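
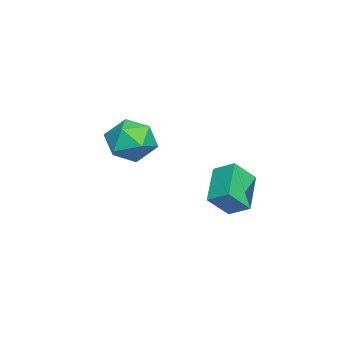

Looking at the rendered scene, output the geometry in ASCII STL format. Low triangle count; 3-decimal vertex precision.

solid 
facet normal -0.416 0.863 0.289
outer loop
vertex -2.946 -0.1 -0.417
vertex -3.82 -0.683 0.067
vertex -2.876 -0.436 0.688
endloop
endfacet
facet normal 0.295 0.919 0.261
outer loop
vertex -2.946 -0.1 -0.417
vertex -2.876 -0.436 0.688
vertex -1.956 -0.534 -0.006
endloop
endfacet
facet normal 0.503 0.764 -0.404
outer loop
vertex -2.946 -0.1 -0.417
vertex -1.956 -0.534 -0.006
vertex -2.331 -0.842 -1.056
endloop
endfacet
facet normal -0.080 0.612 -0.787
outer loop
vertex -2.946 -0.1 -0.417
vertex -2.331 -0.842 -1.056
vertex -3.483 -0.934 -1.011
endloop
endfacet
facet normal -0.647 0.672 -0.359
outer loop
vertex -2.946 -0.1 -0.417
vertex -3.483 -0.934 -1.011
vertex -3.82 -0.683 0.067
endloop
endfacet
facet normal 0.573 0.429 0.699
outer loop
vertex -1.956 -0.534 -0.006
vertex -2.876 -0.436 0.688
vertex -2.217 -1.386 0.731
endloop
endfacet
facet normal -0.577 0.336 0.744
outer loop
vertex -2.876 -0.436 0.688
vertex -3.82 -0.683 0.067
vertex -3.369 -1.478 0.776
endloop
endfacet
facet normal -0.952 0.028 -0.304
outer loop
vertex -3.82 -0.683 0.067
vertex -3.483 -0.934 -1.011
vertex -3.744 -1.786 -0.274
endloop
endfacet
facet normal -0.033 -0.068 -0.997
outer loop
vertex -3.483 -0.934 -1.011
vertex -2.331 -0.842 -1.056
vertex -2.824 -1.884 -0.968
endloop
endfacet
facet normal 0.909 0.179 -0.377
outer loop
vertex -2.331 -0.842 -1.056
vertex -1.956 -0.534 -0.006
vertex -1.88 -1.637 -0.347
endloop
endfacet
facet normal 0.080 -0.612 0.787
outer loop
vertex -2.754 -2.22 0.137
vertex -2.217 -1.386 0.731
vertex -3.369 -1.478 0.776
endloop
endfacet
facet normal -0.503 -0.764 0.404
outer loop
vertex -2.754 -2.22 0.137
vertex -3.369 -1.478 0.776
vertex -3.744 -1.786 -0.274
endloop
endfacet
facet normal -0.295 -0.919 -0.261
outer loop
vertex -2.754 -2.22 0.137
vertex -3.744 -1.786 -0.274
vertex -2.824 -1.884 -0.968
endloop
endfacet
facet normal 0.416 -0.863 -0.289
outer loop
vertex -2.754 -2.22 0.137
vertex -2.824 -1.884 -0.968
vertex -1.88 -1.637 -0.347
endloop
endfacet
facet normal 0.647 -0.672 0.359
outer loop
vertex -2.754 -2.22 0.137
vertex -1.88 -1.637 -0.347
vertex -2.217 -1.386 0.731
endloop
endfacet
facet normal 0.033 0.068 0.997
outer loop
vertex -3.369 -1.478 0.776
vertex -2.217 -1.386 0.731
vertex -2.876 -0.436 0.688
endloop
endfacet
facet normal -0.909 -0.179 0.377
outer loop
vertex -3.744 -1.786 -0.274
vertex -3.369 -1.478 0.776
vertex -3.82 -0.683 0.067
endloop
endfacet
facet normal -0.573 -0.429 -0.699
outer loop
vertex -2.824 -1.884 -0.968
vertex -3.744 -1.786 -0.274
vertex -3.483 -0.934 -1.011
endloop
endfacet
facet normal 0.577 -0.336 -0.744
outer loop
vertex -1.88 -1.637 -0.347
vertex -2.824 -1.884 -0.968
vertex -2.331 -0.842 -1.056
endloop
endfacet
facet normal 0.952 -0.028 0.304
outer loop
vertex -2.217 -1.386 0.731
vertex -1.88 -1.637 -0.347
vertex -1.956 -0.534 -0.006
endloop
endfacet
facet normal -0.426 0.555 -0.715
outer loop
vertex -0.89 3.231 -1.168
vertex -0.626 4.071 -0.673
vertex 0.652 3.27 -2.056
endloop
endfacet
facet normal -0.261 -0.832 -0.490
outer loop
vertex 1.206 2.549 -1.127
vertex -0.89 3.231 -1.168
vertex 0.652 3.27 -2.056
endloop
endfacet
facet normal -0.426 0.555 -0.715
outer loop
vertex 0.652 3.27 -2.056
vertex -0.626 4.071 -0.673
vertex 0.916 4.11 -1.561
endloop
endfacet
facet normal 0.866 0.022 -0.499
outer loop
vertex 0.916 4.11 -1.561
vertex 1.206 2.549 -1.127
vertex 0.652 3.27 -2.056
endloop
endfacet
facet normal -0.866 -0.022 0.499
outer loop
vertex -0.89 3.231 -1.168
vertex -0.072 3.35 0.256
vertex -0.626 4.071 -0.673
endloop
endfacet
facet normal -0.261 -0.832 -0.490
outer loop
vertex -0.336 2.51 -0.239
vertex -0.89 3.231 -1.168
vertex 1.206 2.549 -1.127
endloop
endfacet
facet normal -0.866 -0.022 0.499
outer loop
vertex -0.336 2.51 -0.239
vertex -0.072 3.35 0.256
vertex -0.89 3.231 -1.168
endloop
endfacet
facet normal 0.261 0.832 0.490
outer loop
vertex -0.626 4.071 -0.673
vertex -0.072 3.35 0.256
vertex 0.916 4.11 -1.561
endloop
endfacet
facet normal 0.866 0.022 -0.499
outer loop
vertex 1.47 3.389 -0.632
vertex 1.206 2.549 -1.127
vertex 0.916 4.11 -1.561
endloop
endfacet
facet normal 0.261 0.832 0.490
outer loop
vertex 0.916 4.11 -1.561
vertex -0.072 3.35 0.256
vertex 1.47 3.389 -0.632
endloop
endfacet
facet normal 0.426 -0.555 0.715
outer loop
vertex 1.47 3.389 -0.632
vertex -0.336 2.51 -0.239
vertex 1.206 2.549 -1.127
endloop
endfacet
facet normal 0.426 -0.555 0.715
outer loop
vertex -0.072 3.35 0.256
vertex -0.336 2.51 -0.239
vertex 1.47 3.389 -0.632
endloop
endfacet

endsolid


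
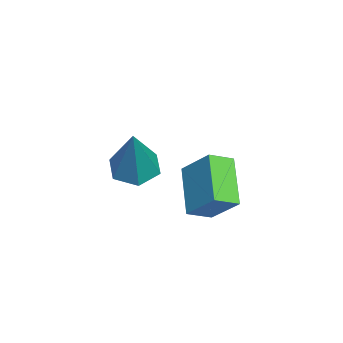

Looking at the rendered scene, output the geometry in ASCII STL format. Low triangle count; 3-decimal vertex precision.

solid 
facet normal -0.449 -0.015 -0.893
outer loop
vertex 1.649 -1.546 -1.367
vertex 0.932 -1.706 -1.004
vertex 1.162 -0.93 -1.133
endloop
endfacet
facet normal 0.774 0.631 -0.052
outer loop
vertex 1.649 -1.546 -1.367
vertex 1.162 -0.93 -1.133
vertex 1.908 -1.674 0.944
endloop
endfacet
facet normal -0.448 -0.016 -0.894
outer loop
vertex 1.162 -0.93 -1.133
vertex 0.932 -1.706 -1.004
vertex 0.444 -1.09 -0.77
endloop
endfacet
facet normal -0.033 0.937 0.348
outer loop
vertex 1.162 -0.93 -1.133
vertex 0.444 -1.09 -0.77
vertex 1.908 -1.674 0.944
endloop
endfacet
facet normal -0.448 -0.015 -0.894
outer loop
vertex 0.444 -1.09 -0.77
vertex 0.932 -1.706 -1.004
vertex 0.214 -1.866 -0.642
endloop
endfacet
facet normal -0.668 0.310 0.676
outer loop
vertex 0.444 -1.09 -0.77
vertex 0.214 -1.866 -0.642
vertex 1.908 -1.674 0.944
endloop
endfacet
facet normal -0.448 -0.014 -0.894
outer loop
vertex 0.214 -1.866 -0.642
vertex 0.932 -1.706 -1.004
vertex 0.701 -2.482 -0.876
endloop
endfacet
facet normal -0.496 -0.622 0.605
outer loop
vertex 0.214 -1.866 -0.642
vertex 0.701 -2.482 -0.876
vertex 1.908 -1.674 0.944
endloop
endfacet
facet normal -0.448 -0.014 -0.894
outer loop
vertex 0.701 -2.482 -0.876
vertex 0.932 -1.706 -1.004
vertex 1.419 -2.323 -1.238
endloop
endfacet
facet normal 0.310 -0.928 0.207
outer loop
vertex 0.701 -2.482 -0.876
vertex 1.419 -2.323 -1.238
vertex 1.908 -1.674 0.944
endloop
endfacet
facet normal -0.449 -0.015 -0.893
outer loop
vertex 1.419 -2.323 -1.238
vertex 0.932 -1.706 -1.004
vertex 1.649 -1.546 -1.367
endloop
endfacet
facet normal 0.946 -0.300 -0.123
outer loop
vertex 1.419 -2.323 -1.238
vertex 1.649 -1.546 -1.367
vertex 1.908 -1.674 0.944
endloop
endfacet
facet normal -0.820 -0.121 0.560
outer loop
vertex -1.571 -0.44 -2.686
vertex -0.972 0.43 -1.621
vertex -1.961 0.325 -3.092
endloop
endfacet
facet normal -0.400 -0.580 -0.710
outer loop
vertex -0.428 0.55 -4.139
vertex -1.571 -0.44 -2.686
vertex -1.961 0.325 -3.092
endloop
endfacet
facet normal -0.820 -0.121 0.560
outer loop
vertex -1.961 0.325 -3.092
vertex -0.972 0.43 -1.621
vertex -1.362 1.195 -2.027
endloop
endfacet
facet normal -0.410 0.806 -0.427
outer loop
vertex -1.362 1.195 -2.027
vertex -0.428 0.55 -4.139
vertex -1.961 0.325 -3.092
endloop
endfacet
facet normal 0.410 -0.806 0.427
outer loop
vertex -1.571 -0.44 -2.686
vertex 0.561 0.655 -2.668
vertex -0.972 0.43 -1.621
endloop
endfacet
facet normal -0.400 -0.580 -0.710
outer loop
vertex -0.038 -0.215 -3.733
vertex -1.571 -0.44 -2.686
vertex -0.428 0.55 -4.139
endloop
endfacet
facet normal 0.410 -0.806 0.427
outer loop
vertex -0.038 -0.215 -3.733
vertex 0.561 0.655 -2.668
vertex -1.571 -0.44 -2.686
endloop
endfacet
facet normal 0.400 0.580 0.710
outer loop
vertex -0.972 0.43 -1.621
vertex 0.561 0.655 -2.668
vertex -1.362 1.195 -2.027
endloop
endfacet
facet normal -0.410 0.806 -0.427
outer loop
vertex 0.171 1.42 -3.074
vertex -0.428 0.55 -4.139
vertex -1.362 1.195 -2.027
endloop
endfacet
facet normal 0.400 0.580 0.710
outer loop
vertex -1.362 1.195 -2.027
vertex 0.561 0.655 -2.668
vertex 0.171 1.42 -3.074
endloop
endfacet
facet normal 0.820 0.121 -0.560
outer loop
vertex 0.171 1.42 -3.074
vertex -0.038 -0.215 -3.733
vertex -0.428 0.55 -4.139
endloop
endfacet
facet normal 0.820 0.121 -0.560
outer loop
vertex 0.561 0.655 -2.668
vertex -0.038 -0.215 -3.733
vertex 0.171 1.42 -3.074
endloop
endfacet

endsolid


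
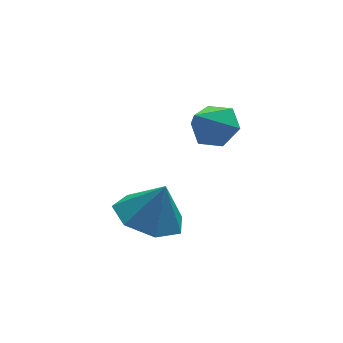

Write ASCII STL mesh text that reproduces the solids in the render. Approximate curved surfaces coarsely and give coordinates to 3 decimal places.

solid 
facet normal 0.573 0.396 -0.718
outer loop
vertex -0.628 0.782 0.478
vertex -1.13 0.655 0.007
vertex -1.12 1.264 0.351
endloop
endfacet
facet normal 0.139 0.382 0.914
outer loop
vertex -0.628 0.782 0.478
vertex -1.12 1.264 0.351
vertex -1.87 0.145 0.933
endloop
endfacet
facet normal 0.573 0.396 -0.718
outer loop
vertex -1.12 1.264 0.351
vertex -1.13 0.655 0.007
vertex -1.622 1.137 -0.12
endloop
endfacet
facet normal -0.602 0.647 0.468
outer loop
vertex -1.12 1.264 0.351
vertex -1.622 1.137 -0.12
vertex -1.87 0.145 0.933
endloop
endfacet
facet normal 0.573 0.396 -0.718
outer loop
vertex -1.622 1.137 -0.12
vertex -1.13 0.655 0.007
vertex -1.632 0.527 -0.464
endloop
endfacet
facet normal -0.985 0.096 -0.142
outer loop
vertex -1.622 1.137 -0.12
vertex -1.632 0.527 -0.464
vertex -1.87 0.145 0.933
endloop
endfacet
facet normal 0.573 0.395 -0.718
outer loop
vertex -1.632 0.527 -0.464
vertex -1.13 0.655 0.007
vertex -1.141 0.045 -0.337
endloop
endfacet
facet normal -0.627 -0.718 -0.303
outer loop
vertex -1.632 0.527 -0.464
vertex -1.141 0.045 -0.337
vertex -1.87 0.145 0.933
endloop
endfacet
facet normal 0.573 0.395 -0.718
outer loop
vertex -1.141 0.045 -0.337
vertex -1.13 0.655 0.007
vertex -0.639 0.173 0.134
endloop
endfacet
facet normal 0.116 -0.983 0.144
outer loop
vertex -1.141 0.045 -0.337
vertex -0.639 0.173 0.134
vertex -1.87 0.145 0.933
endloop
endfacet
facet normal 0.573 0.395 -0.718
outer loop
vertex -0.639 0.173 0.134
vertex -1.13 0.655 0.007
vertex -0.628 0.782 0.478
endloop
endfacet
facet normal 0.498 -0.433 0.751
outer loop
vertex -0.639 0.173 0.134
vertex -0.628 0.782 0.478
vertex -1.87 0.145 0.933
endloop
endfacet
facet normal -0.354 0.076 -0.932
outer loop
vertex -2.327 -0.21 -3.264
vertex -2.968 0.496 -2.963
vertex -2.035 0.606 -3.308
endloop
endfacet
facet normal 0.913 -0.313 0.262
outer loop
vertex -2.327 -0.21 -3.264
vertex -2.035 0.606 -3.308
vertex -2.532 0.404 -1.817
endloop
endfacet
facet normal -0.354 0.075 -0.932
outer loop
vertex -2.035 0.606 -3.308
vertex -2.968 0.496 -2.963
vertex -2.446 1.34 -3.093
endloop
endfacet
facet normal 0.860 0.382 0.338
outer loop
vertex -2.035 0.606 -3.308
vertex -2.446 1.34 -3.093
vertex -2.532 0.404 -1.817
endloop
endfacet
facet normal -0.354 0.075 -0.932
outer loop
vertex -2.446 1.34 -3.093
vertex -2.968 0.496 -2.963
vertex -3.249 1.438 -2.78
endloop
endfacet
facet normal 0.316 0.755 0.575
outer loop
vertex -2.446 1.34 -3.093
vertex -3.249 1.438 -2.78
vertex -2.532 0.404 -1.817
endloop
endfacet
facet normal -0.354 0.076 -0.932
outer loop
vertex -3.249 1.438 -2.78
vertex -2.968 0.496 -2.963
vertex -3.841 0.827 -2.605
endloop
endfacet
facet normal -0.308 0.525 0.793
outer loop
vertex -3.249 1.438 -2.78
vertex -3.841 0.827 -2.605
vertex -2.532 0.404 -1.817
endloop
endfacet
facet normal -0.354 0.075 -0.932
outer loop
vertex -3.841 0.827 -2.605
vertex -2.968 0.496 -2.963
vertex -3.774 -0.033 -2.7
endloop
endfacet
facet normal -0.543 -0.134 0.829
outer loop
vertex -3.841 0.827 -2.605
vertex -3.774 -0.033 -2.7
vertex -2.532 0.404 -1.817
endloop
endfacet
facet normal -0.354 0.076 -0.932
outer loop
vertex -3.774 -0.033 -2.7
vertex -2.968 0.496 -2.963
vertex -3.101 -0.494 -2.993
endloop
endfacet
facet normal -0.211 -0.725 0.656
outer loop
vertex -3.774 -0.033 -2.7
vertex -3.101 -0.494 -2.993
vertex -2.532 0.404 -1.817
endloop
endfacet
facet normal -0.354 0.076 -0.932
outer loop
vertex -3.101 -0.494 -2.993
vertex -2.968 0.496 -2.963
vertex -2.327 -0.21 -3.264
endloop
endfacet
facet normal 0.436 -0.804 0.403
outer loop
vertex -3.101 -0.494 -2.993
vertex -2.327 -0.21 -3.264
vertex -2.532 0.404 -1.817
endloop
endfacet

endsolid


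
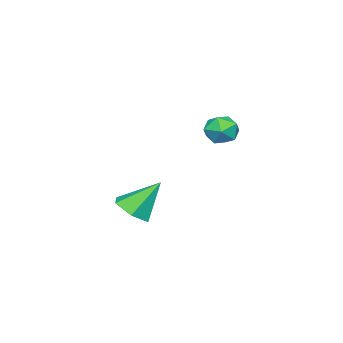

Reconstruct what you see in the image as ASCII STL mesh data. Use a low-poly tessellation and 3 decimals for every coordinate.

solid 
facet normal 0.378 -0.487 -0.787
outer loop
vertex 4.608 -1.979 1.953
vertex 4.02 -1.678 1.484
vertex 4.717 -1.274 1.569
endloop
endfacet
facet normal 0.686 0.263 0.678
outer loop
vertex 4.608 -1.979 1.953
vertex 4.717 -1.274 1.569
vertex 3.42 -0.902 2.736
endloop
endfacet
facet normal 0.378 -0.487 -0.787
outer loop
vertex 4.717 -1.274 1.569
vertex 4.02 -1.678 1.484
vertex 4.129 -0.973 1.1
endloop
endfacet
facet normal 0.373 0.920 0.122
outer loop
vertex 4.717 -1.274 1.569
vertex 4.129 -0.973 1.1
vertex 3.42 -0.902 2.736
endloop
endfacet
facet normal 0.377 -0.487 -0.788
outer loop
vertex 4.129 -0.973 1.1
vertex 4.02 -1.678 1.484
vertex 3.432 -1.377 1.016
endloop
endfacet
facet normal -0.465 0.852 -0.239
outer loop
vertex 4.129 -0.973 1.1
vertex 3.432 -1.377 1.016
vertex 3.42 -0.902 2.736
endloop
endfacet
facet normal 0.377 -0.488 -0.787
outer loop
vertex 3.432 -1.377 1.016
vertex 4.02 -1.678 1.484
vertex 3.323 -2.081 1.4
endloop
endfacet
facet normal -0.991 0.130 -0.043
outer loop
vertex 3.432 -1.377 1.016
vertex 3.323 -2.081 1.4
vertex 3.42 -0.902 2.736
endloop
endfacet
facet normal 0.377 -0.488 -0.787
outer loop
vertex 3.323 -2.081 1.4
vertex 4.02 -1.678 1.484
vertex 3.911 -2.382 1.868
endloop
endfacet
facet normal -0.678 -0.526 0.513
outer loop
vertex 3.323 -2.081 1.4
vertex 3.911 -2.382 1.868
vertex 3.42 -0.902 2.736
endloop
endfacet
facet normal 0.378 -0.488 -0.787
outer loop
vertex 3.911 -2.382 1.868
vertex 4.02 -1.678 1.484
vertex 4.608 -1.979 1.953
endloop
endfacet
facet normal 0.159 -0.460 0.874
outer loop
vertex 3.911 -2.382 1.868
vertex 4.608 -1.979 1.953
vertex 3.42 -0.902 2.736
endloop
endfacet
facet normal -0.239 -0.396 0.887
outer loop
vertex -1.036 -0.784 4.458
vertex -0.647 -1.398 4.289
vertex -0.311 -0.828 4.634
endloop
endfacet
facet normal -0.206 0.316 0.926
outer loop
vertex -1.036 -0.784 4.458
vertex -0.311 -0.828 4.634
vertex -0.59 -0.194 4.356
endloop
endfacet
facet normal -0.670 0.585 0.457
outer loop
vertex -1.036 -0.784 4.458
vertex -0.59 -0.194 4.356
vertex -1.098 -0.372 3.839
endloop
endfacet
facet normal -0.991 0.041 0.126
outer loop
vertex -1.036 -0.784 4.458
vertex -1.098 -0.372 3.839
vertex -1.134 -1.117 3.797
endloop
endfacet
facet normal -0.724 -0.567 0.393
outer loop
vertex -1.036 -0.784 4.458
vertex -1.134 -1.117 3.797
vertex -0.647 -1.398 4.289
endloop
endfacet
facet normal 0.450 0.517 0.728
outer loop
vertex -0.59 -0.194 4.356
vertex -0.311 -0.828 4.634
vertex 0.074 -0.443 4.123
endloop
endfacet
facet normal 0.396 -0.635 0.663
outer loop
vertex -0.311 -0.828 4.634
vertex -0.647 -1.398 4.289
vertex 0.038 -1.188 4.081
endloop
endfacet
facet normal -0.389 -0.911 -0.135
outer loop
vertex -0.647 -1.398 4.289
vertex -1.134 -1.117 3.797
vertex -0.47 -1.366 3.564
endloop
endfacet
facet normal -0.822 0.072 -0.565
outer loop
vertex -1.134 -1.117 3.797
vertex -1.098 -0.372 3.839
vertex -0.749 -0.732 3.286
endloop
endfacet
facet normal -0.302 0.953 -0.032
outer loop
vertex -1.098 -0.372 3.839
vertex -0.59 -0.194 4.356
vertex -0.413 -0.162 3.631
endloop
endfacet
facet normal 0.991 -0.041 -0.126
outer loop
vertex -0.024 -0.776 3.462
vertex 0.074 -0.443 4.123
vertex 0.038 -1.188 4.081
endloop
endfacet
facet normal 0.670 -0.585 -0.457
outer loop
vertex -0.024 -0.776 3.462
vertex 0.038 -1.188 4.081
vertex -0.47 -1.366 3.564
endloop
endfacet
facet normal 0.206 -0.316 -0.926
outer loop
vertex -0.024 -0.776 3.462
vertex -0.47 -1.366 3.564
vertex -0.749 -0.732 3.286
endloop
endfacet
facet normal 0.239 0.396 -0.887
outer loop
vertex -0.024 -0.776 3.462
vertex -0.749 -0.732 3.286
vertex -0.413 -0.162 3.631
endloop
endfacet
facet normal 0.724 0.567 -0.393
outer loop
vertex -0.024 -0.776 3.462
vertex -0.413 -0.162 3.631
vertex 0.074 -0.443 4.123
endloop
endfacet
facet normal 0.822 -0.072 0.565
outer loop
vertex 0.038 -1.188 4.081
vertex 0.074 -0.443 4.123
vertex -0.311 -0.828 4.634
endloop
endfacet
facet normal 0.302 -0.953 0.032
outer loop
vertex -0.47 -1.366 3.564
vertex 0.038 -1.188 4.081
vertex -0.647 -1.398 4.289
endloop
endfacet
facet normal -0.450 -0.517 -0.728
outer loop
vertex -0.749 -0.732 3.286
vertex -0.47 -1.366 3.564
vertex -1.134 -1.117 3.797
endloop
endfacet
facet normal -0.396 0.635 -0.663
outer loop
vertex -0.413 -0.162 3.631
vertex -0.749 -0.732 3.286
vertex -1.098 -0.372 3.839
endloop
endfacet
facet normal 0.389 0.911 0.135
outer loop
vertex 0.074 -0.443 4.123
vertex -0.413 -0.162 3.631
vertex -0.59 -0.194 4.356
endloop
endfacet

endsolid


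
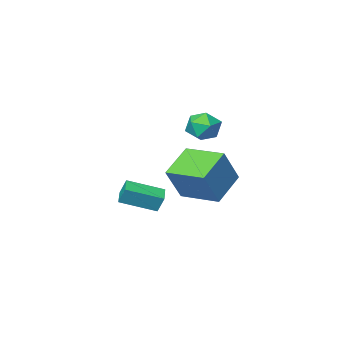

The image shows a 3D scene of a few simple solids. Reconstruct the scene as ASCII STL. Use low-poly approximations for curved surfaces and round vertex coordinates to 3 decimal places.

solid 
facet normal -0.773 -0.387 0.503
outer loop
vertex -1.42 -2.688 -0.603
vertex -2.316 -0.716 -0.465
vertex -2.445 -3.025 -2.439
endloop
endfacet
facet normal 0.413 -0.908 -0.064
outer loop
vertex -0.884 -2.244 -3.455
vertex -1.42 -2.688 -0.603
vertex -2.445 -3.025 -2.439
endloop
endfacet
facet normal -0.773 -0.387 0.503
outer loop
vertex -2.445 -3.025 -2.439
vertex -2.316 -0.716 -0.465
vertex -3.342 -1.054 -2.301
endloop
endfacet
facet normal -0.482 -0.159 -0.862
outer loop
vertex -3.342 -1.054 -2.301
vertex -0.884 -2.244 -3.455
vertex -2.445 -3.025 -2.439
endloop
endfacet
facet normal 0.482 0.159 0.862
outer loop
vertex -1.42 -2.688 -0.603
vertex -0.755 0.065 -1.481
vertex -2.316 -0.716 -0.465
endloop
endfacet
facet normal 0.413 -0.908 -0.064
outer loop
vertex 0.142 -1.906 -1.619
vertex -1.42 -2.688 -0.603
vertex -0.884 -2.244 -3.455
endloop
endfacet
facet normal 0.481 0.159 0.862
outer loop
vertex 0.142 -1.906 -1.619
vertex -0.755 0.065 -1.481
vertex -1.42 -2.688 -0.603
endloop
endfacet
facet normal -0.413 0.908 0.064
outer loop
vertex -2.316 -0.716 -0.465
vertex -0.755 0.065 -1.481
vertex -3.342 -1.054 -2.301
endloop
endfacet
facet normal -0.481 -0.158 -0.862
outer loop
vertex -1.78 -0.272 -3.317
vertex -0.884 -2.244 -3.455
vertex -3.342 -1.054 -2.301
endloop
endfacet
facet normal -0.413 0.908 0.064
outer loop
vertex -3.342 -1.054 -2.301
vertex -0.755 0.065 -1.481
vertex -1.78 -0.272 -3.317
endloop
endfacet
facet normal 0.773 0.386 -0.503
outer loop
vertex -1.78 -0.272 -3.317
vertex 0.142 -1.906 -1.619
vertex -0.884 -2.244 -3.455
endloop
endfacet
facet normal 0.773 0.387 -0.503
outer loop
vertex -0.755 0.065 -1.481
vertex 0.142 -1.906 -1.619
vertex -1.78 -0.272 -3.317
endloop
endfacet
facet normal -0.515 -0.821 0.245
outer loop
vertex 3.66 0.801 -0.5
vertex 2.138 1.578 -1.098
vertex 3.813 0.455 -1.338
endloop
endfacet
facet normal 0.841 -0.429 0.331
outer loop
vertex 4.282 1.202 -1.562
vertex 3.66 0.801 -0.5
vertex 3.813 0.455 -1.338
endloop
endfacet
facet normal -0.515 -0.821 0.246
outer loop
vertex 3.813 0.455 -1.338
vertex 2.138 1.578 -1.098
vertex 2.291 1.231 -1.937
endloop
endfacet
facet normal 0.166 -0.377 -0.911
outer loop
vertex 2.291 1.231 -1.937
vertex 4.282 1.202 -1.562
vertex 3.813 0.455 -1.338
endloop
endfacet
facet normal -0.165 0.377 0.911
outer loop
vertex 3.66 0.801 -0.5
vertex 2.607 2.325 -1.322
vertex 2.138 1.578 -1.098
endloop
endfacet
facet normal 0.841 -0.429 0.331
outer loop
vertex 4.129 1.549 -0.723
vertex 3.66 0.801 -0.5
vertex 4.282 1.202 -1.562
endloop
endfacet
facet normal -0.167 0.376 0.911
outer loop
vertex 4.129 1.549 -0.723
vertex 2.607 2.325 -1.322
vertex 3.66 0.801 -0.5
endloop
endfacet
facet normal -0.841 0.429 -0.331
outer loop
vertex 2.138 1.578 -1.098
vertex 2.607 2.325 -1.322
vertex 2.291 1.231 -1.937
endloop
endfacet
facet normal 0.166 -0.376 -0.912
outer loop
vertex 2.76 1.979 -2.16
vertex 4.282 1.202 -1.562
vertex 2.291 1.231 -1.937
endloop
endfacet
facet normal -0.841 0.429 -0.331
outer loop
vertex 2.291 1.231 -1.937
vertex 2.607 2.325 -1.322
vertex 2.76 1.979 -2.16
endloop
endfacet
facet normal 0.516 0.821 -0.246
outer loop
vertex 2.76 1.979 -2.16
vertex 4.129 1.549 -0.723
vertex 4.282 1.202 -1.562
endloop
endfacet
facet normal 0.515 0.821 -0.245
outer loop
vertex 2.607 2.325 -1.322
vertex 4.129 1.549 -0.723
vertex 2.76 1.979 -2.16
endloop
endfacet
facet normal -0.310 0.654 0.690
outer loop
vertex -1.422 -0.481 1.519
vertex -2.279 -0.882 1.514
vertex -1.614 -1.195 2.109
endloop
endfacet
facet normal 0.388 0.523 0.759
outer loop
vertex -1.422 -0.481 1.519
vertex -1.614 -1.195 2.109
vertex -0.781 -1.162 1.66
endloop
endfacet
facet normal 0.706 0.694 0.143
outer loop
vertex -1.422 -0.481 1.519
vertex -0.781 -1.162 1.66
vertex -0.932 -0.829 0.788
endloop
endfacet
facet normal 0.205 0.930 -0.305
outer loop
vertex -1.422 -0.481 1.519
vertex -0.932 -0.829 0.788
vertex -1.858 -0.655 0.697
endloop
endfacet
facet normal -0.424 0.905 0.033
outer loop
vertex -1.422 -0.481 1.519
vertex -1.858 -0.655 0.697
vertex -2.279 -0.882 1.514
endloop
endfacet
facet normal 0.472 -0.178 0.863
outer loop
vertex -0.781 -1.162 1.66
vertex -1.614 -1.195 2.109
vertex -1.242 -1.985 1.743
endloop
endfacet
facet normal -0.658 0.033 0.753
outer loop
vertex -1.614 -1.195 2.109
vertex -2.279 -0.882 1.514
vertex -2.168 -1.811 1.652
endloop
endfacet
facet normal -0.842 0.440 -0.312
outer loop
vertex -2.279 -0.882 1.514
vertex -1.858 -0.655 0.697
vertex -2.319 -1.478 0.78
endloop
endfacet
facet normal 0.175 0.480 -0.859
outer loop
vertex -1.858 -0.655 0.697
vertex -0.932 -0.829 0.788
vertex -1.486 -1.445 0.331
endloop
endfacet
facet normal 0.986 0.098 -0.133
outer loop
vertex -0.932 -0.829 0.788
vertex -0.781 -1.162 1.66
vertex -0.821 -1.758 0.926
endloop
endfacet
facet normal -0.205 -0.930 0.305
outer loop
vertex -1.678 -2.159 0.921
vertex -1.242 -1.985 1.743
vertex -2.168 -1.811 1.652
endloop
endfacet
facet normal -0.706 -0.694 -0.143
outer loop
vertex -1.678 -2.159 0.921
vertex -2.168 -1.811 1.652
vertex -2.319 -1.478 0.78
endloop
endfacet
facet normal -0.388 -0.523 -0.759
outer loop
vertex -1.678 -2.159 0.921
vertex -2.319 -1.478 0.78
vertex -1.486 -1.445 0.331
endloop
endfacet
facet normal 0.310 -0.654 -0.690
outer loop
vertex -1.678 -2.159 0.921
vertex -1.486 -1.445 0.331
vertex -0.821 -1.758 0.926
endloop
endfacet
facet normal 0.424 -0.905 -0.033
outer loop
vertex -1.678 -2.159 0.921
vertex -0.821 -1.758 0.926
vertex -1.242 -1.985 1.743
endloop
endfacet
facet normal -0.175 -0.480 0.859
outer loop
vertex -2.168 -1.811 1.652
vertex -1.242 -1.985 1.743
vertex -1.614 -1.195 2.109
endloop
endfacet
facet normal -0.986 -0.098 0.133
outer loop
vertex -2.319 -1.478 0.78
vertex -2.168 -1.811 1.652
vertex -2.279 -0.882 1.514
endloop
endfacet
facet normal -0.472 0.178 -0.863
outer loop
vertex -1.486 -1.445 0.331
vertex -2.319 -1.478 0.78
vertex -1.858 -0.655 0.697
endloop
endfacet
facet normal 0.658 -0.033 -0.753
outer loop
vertex -0.821 -1.758 0.926
vertex -1.486 -1.445 0.331
vertex -0.932 -0.829 0.788
endloop
endfacet
facet normal 0.842 -0.440 0.312
outer loop
vertex -1.242 -1.985 1.743
vertex -0.821 -1.758 0.926
vertex -0.781 -1.162 1.66
endloop
endfacet

endsolid


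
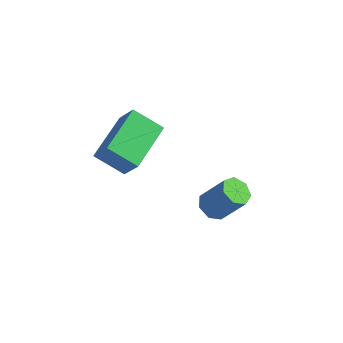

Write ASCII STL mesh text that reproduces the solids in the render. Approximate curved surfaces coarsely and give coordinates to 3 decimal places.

solid 
facet normal -0.544 0.162 -0.823
outer loop
vertex -3.581 0.165 3.042
vertex -3.691 1.873 3.451
vertex -2.586 0.377 2.426
endloop
endfacet
facet normal 0.063 -0.970 -0.233
outer loop
vertex -1.949 0.187 3.389
vertex -3.581 0.165 3.042
vertex -2.586 0.377 2.426
endloop
endfacet
facet normal -0.544 0.162 -0.823
outer loop
vertex -2.586 0.377 2.426
vertex -3.691 1.873 3.451
vertex -2.695 2.085 2.835
endloop
endfacet
facet normal 0.837 0.178 -0.518
outer loop
vertex -2.695 2.085 2.835
vertex -1.949 0.187 3.389
vertex -2.586 0.377 2.426
endloop
endfacet
facet normal -0.837 -0.178 0.518
outer loop
vertex -3.581 0.165 3.042
vertex -3.054 1.683 4.414
vertex -3.691 1.873 3.451
endloop
endfacet
facet normal 0.063 -0.971 -0.233
outer loop
vertex -2.945 -0.025 4.005
vertex -3.581 0.165 3.042
vertex -1.949 0.187 3.389
endloop
endfacet
facet normal -0.837 -0.177 0.518
outer loop
vertex -2.945 -0.025 4.005
vertex -3.054 1.683 4.414
vertex -3.581 0.165 3.042
endloop
endfacet
facet normal -0.063 0.970 0.233
outer loop
vertex -3.691 1.873 3.451
vertex -3.054 1.683 4.414
vertex -2.695 2.085 2.835
endloop
endfacet
facet normal 0.837 0.178 -0.518
outer loop
vertex -2.059 1.895 3.798
vertex -1.949 0.187 3.389
vertex -2.695 2.085 2.835
endloop
endfacet
facet normal -0.063 0.970 0.233
outer loop
vertex -2.695 2.085 2.835
vertex -3.054 1.683 4.414
vertex -2.059 1.895 3.798
endloop
endfacet
facet normal 0.544 -0.162 0.823
outer loop
vertex -2.059 1.895 3.798
vertex -2.945 -0.025 4.005
vertex -1.949 0.187 3.389
endloop
endfacet
facet normal 0.544 -0.162 0.823
outer loop
vertex -3.054 1.683 4.414
vertex -2.945 -0.025 4.005
vertex -2.059 1.895 3.798
endloop
endfacet
facet normal -0.558 -0.157 -0.815
outer loop
vertex 0.776 0.602 1.736
vertex 0.347 0.809 1.99
vertex 0.715 1.064 1.689
endloop
endfacet
facet normal 0.819 0.050 -0.571
outer loop
vertex 0.776 0.602 1.736
vertex 0.715 1.064 1.689
vertex 1.502 0.804 2.795
endloop
endfacet
facet normal 0.819 0.048 -0.572
outer loop
vertex 1.502 0.804 2.795
vertex 0.715 1.064 1.689
vertex 1.442 1.266 2.748
endloop
endfacet
facet normal 0.559 0.155 0.814
outer loop
vertex 1.502 0.804 2.795
vertex 1.442 1.266 2.748
vertex 1.073 1.011 3.05
endloop
endfacet
facet normal -0.558 -0.156 -0.815
outer loop
vertex 0.715 1.064 1.689
vertex 0.347 0.809 1.99
vertex 0.377 1.334 1.869
endloop
endfacet
facet normal 0.410 0.802 -0.434
outer loop
vertex 0.715 1.064 1.689
vertex 0.377 1.334 1.869
vertex 1.442 1.266 2.748
endloop
endfacet
facet normal 0.410 0.802 -0.434
outer loop
vertex 1.442 1.266 2.748
vertex 0.377 1.334 1.869
vertex 1.104 1.536 2.928
endloop
endfacet
facet normal 0.559 0.156 0.815
outer loop
vertex 1.442 1.266 2.748
vertex 1.104 1.536 2.928
vertex 1.073 1.011 3.05
endloop
endfacet
facet normal -0.561 -0.155 -0.813
outer loop
vertex 0.377 1.334 1.869
vertex 0.347 0.809 1.99
vertex 0.017 1.209 2.141
endloop
endfacet
facet normal -0.308 0.951 0.030
outer loop
vertex 0.377 1.334 1.869
vertex 0.017 1.209 2.141
vertex 1.104 1.536 2.928
endloop
endfacet
facet normal -0.307 0.951 0.029
outer loop
vertex 1.104 1.536 2.928
vertex 0.017 1.209 2.141
vertex 0.743 1.411 3.2
endloop
endfacet
facet normal 0.559 0.156 0.814
outer loop
vertex 1.104 1.536 2.928
vertex 0.743 1.411 3.2
vertex 1.073 1.011 3.05
endloop
endfacet
facet normal -0.559 -0.154 -0.815
outer loop
vertex 0.017 1.209 2.141
vertex 0.347 0.809 1.99
vertex -0.096 0.782 2.299
endloop
endfacet
facet normal -0.794 0.384 0.471
outer loop
vertex 0.017 1.209 2.141
vertex -0.096 0.782 2.299
vertex 0.743 1.411 3.2
endloop
endfacet
facet normal -0.794 0.383 0.472
outer loop
vertex 0.743 1.411 3.2
vertex -0.096 0.782 2.299
vertex 0.631 0.984 3.358
endloop
endfacet
facet normal 0.558 0.155 0.815
outer loop
vertex 0.743 1.411 3.2
vertex 0.631 0.984 3.358
vertex 1.073 1.011 3.05
endloop
endfacet
facet normal -0.559 -0.156 -0.815
outer loop
vertex -0.096 0.782 2.299
vertex 0.347 0.809 1.99
vertex 0.125 0.376 2.225
endloop
endfacet
facet normal -0.682 -0.473 0.558
outer loop
vertex -0.096 0.782 2.299
vertex 0.125 0.376 2.225
vertex 0.631 0.984 3.358
endloop
endfacet
facet normal -0.682 -0.473 0.558
outer loop
vertex 0.631 0.984 3.358
vertex 0.125 0.376 2.225
vertex 0.852 0.578 3.284
endloop
endfacet
facet normal 0.558 0.155 0.815
outer loop
vertex 0.631 0.984 3.358
vertex 0.852 0.578 3.284
vertex 1.073 1.011 3.05
endloop
endfacet
facet normal -0.559 -0.155 -0.814
outer loop
vertex 0.125 0.376 2.225
vertex 0.347 0.809 1.99
vertex 0.513 0.296 1.974
endloop
endfacet
facet normal -0.056 -0.973 0.224
outer loop
vertex 0.125 0.376 2.225
vertex 0.513 0.296 1.974
vertex 0.852 0.578 3.284
endloop
endfacet
facet normal -0.056 -0.973 0.224
outer loop
vertex 0.852 0.578 3.284
vertex 0.513 0.296 1.974
vertex 1.24 0.498 3.033
endloop
endfacet
facet normal 0.559 0.155 0.815
outer loop
vertex 0.852 0.578 3.284
vertex 1.24 0.498 3.033
vertex 1.073 1.011 3.05
endloop
endfacet
facet normal -0.558 -0.155 -0.815
outer loop
vertex 0.513 0.296 1.974
vertex 0.347 0.809 1.99
vertex 0.776 0.602 1.736
endloop
endfacet
facet normal 0.611 -0.741 -0.278
outer loop
vertex 0.513 0.296 1.974
vertex 0.776 0.602 1.736
vertex 1.24 0.498 3.033
endloop
endfacet
facet normal 0.612 -0.740 -0.278
outer loop
vertex 1.24 0.498 3.033
vertex 0.776 0.602 1.736
vertex 1.502 0.804 2.795
endloop
endfacet
facet normal 0.559 0.155 0.815
outer loop
vertex 1.24 0.498 3.033
vertex 1.502 0.804 2.795
vertex 1.073 1.011 3.05
endloop
endfacet

endsolid


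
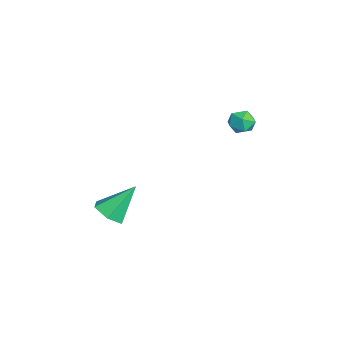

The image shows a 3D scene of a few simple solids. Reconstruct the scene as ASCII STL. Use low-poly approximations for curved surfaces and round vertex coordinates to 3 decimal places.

solid 
facet normal -0.729 0.466 0.501
outer loop
vertex -1.426 2.267 -0.951
vertex -1.676 1.663 -0.753
vertex -1.208 1.982 -0.369
endloop
endfacet
facet normal -0.140 0.868 0.477
outer loop
vertex -1.426 2.267 -0.951
vertex -1.208 1.982 -0.369
vertex -0.762 2.285 -0.789
endloop
endfacet
facet normal 0.024 0.978 -0.208
outer loop
vertex -1.426 2.267 -0.951
vertex -0.762 2.285 -0.789
vertex -0.954 2.153 -1.432
endloop
endfacet
facet normal -0.464 0.644 -0.608
outer loop
vertex -1.426 2.267 -0.951
vertex -0.954 2.153 -1.432
vertex -1.518 1.768 -1.409
endloop
endfacet
facet normal -0.929 0.328 -0.171
outer loop
vertex -1.426 2.267 -0.951
vertex -1.518 1.768 -1.409
vertex -1.676 1.663 -0.753
endloop
endfacet
facet normal 0.393 0.495 0.775
outer loop
vertex -0.762 2.285 -0.789
vertex -1.208 1.982 -0.369
vertex -0.602 1.692 -0.491
endloop
endfacet
facet normal -0.562 -0.154 0.813
outer loop
vertex -1.208 1.982 -0.369
vertex -1.676 1.663 -0.753
vertex -1.166 1.307 -0.468
endloop
endfacet
facet normal -0.885 -0.376 -0.273
outer loop
vertex -1.676 1.663 -0.753
vertex -1.518 1.768 -1.409
vertex -1.358 1.175 -1.111
endloop
endfacet
facet normal -0.133 0.136 -0.982
outer loop
vertex -1.518 1.768 -1.409
vertex -0.954 2.153 -1.432
vertex -0.912 1.478 -1.531
endloop
endfacet
facet normal 0.658 0.674 -0.335
outer loop
vertex -0.954 2.153 -1.432
vertex -0.762 2.285 -0.789
vertex -0.444 1.797 -1.147
endloop
endfacet
facet normal 0.464 -0.644 0.608
outer loop
vertex -0.694 1.193 -0.949
vertex -0.602 1.692 -0.491
vertex -1.166 1.307 -0.468
endloop
endfacet
facet normal -0.024 -0.978 0.208
outer loop
vertex -0.694 1.193 -0.949
vertex -1.166 1.307 -0.468
vertex -1.358 1.175 -1.111
endloop
endfacet
facet normal 0.140 -0.868 -0.477
outer loop
vertex -0.694 1.193 -0.949
vertex -1.358 1.175 -1.111
vertex -0.912 1.478 -1.531
endloop
endfacet
facet normal 0.729 -0.466 -0.501
outer loop
vertex -0.694 1.193 -0.949
vertex -0.912 1.478 -1.531
vertex -0.444 1.797 -1.147
endloop
endfacet
facet normal 0.929 -0.328 0.171
outer loop
vertex -0.694 1.193 -0.949
vertex -0.444 1.797 -1.147
vertex -0.602 1.692 -0.491
endloop
endfacet
facet normal 0.133 -0.136 0.982
outer loop
vertex -1.166 1.307 -0.468
vertex -0.602 1.692 -0.491
vertex -1.208 1.982 -0.369
endloop
endfacet
facet normal -0.658 -0.674 0.335
outer loop
vertex -1.358 1.175 -1.111
vertex -1.166 1.307 -0.468
vertex -1.676 1.663 -0.753
endloop
endfacet
facet normal -0.393 -0.495 -0.775
outer loop
vertex -0.912 1.478 -1.531
vertex -1.358 1.175 -1.111
vertex -1.518 1.768 -1.409
endloop
endfacet
facet normal 0.562 0.154 -0.813
outer loop
vertex -0.444 1.797 -1.147
vertex -0.912 1.478 -1.531
vertex -0.954 2.153 -1.432
endloop
endfacet
facet normal 0.885 0.376 0.273
outer loop
vertex -0.602 1.692 -0.491
vertex -0.444 1.797 -1.147
vertex -0.762 2.285 -0.789
endloop
endfacet
facet normal 0.143 -0.629 -0.764
outer loop
vertex 2.976 -4.181 -3.731
vertex 2.208 -4.073 -3.964
vertex 2.791 -3.59 -4.252
endloop
endfacet
facet normal 0.844 0.478 0.242
outer loop
vertex 2.976 -4.181 -3.731
vertex 2.791 -3.59 -4.252
vertex 1.952 -2.947 -2.596
endloop
endfacet
facet normal 0.143 -0.629 -0.764
outer loop
vertex 2.791 -3.59 -4.252
vertex 2.208 -4.073 -3.964
vertex 2.023 -3.482 -4.485
endloop
endfacet
facet normal 0.211 0.943 -0.259
outer loop
vertex 2.791 -3.59 -4.252
vertex 2.023 -3.482 -4.485
vertex 1.952 -2.947 -2.596
endloop
endfacet
facet normal 0.143 -0.629 -0.764
outer loop
vertex 2.023 -3.482 -4.485
vertex 2.208 -4.073 -3.964
vertex 1.44 -3.965 -4.197
endloop
endfacet
facet normal -0.685 0.694 -0.222
outer loop
vertex 2.023 -3.482 -4.485
vertex 1.44 -3.965 -4.197
vertex 1.952 -2.947 -2.596
endloop
endfacet
facet normal 0.143 -0.629 -0.764
outer loop
vertex 1.44 -3.965 -4.197
vertex 2.208 -4.073 -3.964
vertex 1.626 -4.556 -3.676
endloop
endfacet
facet normal -0.949 -0.020 0.316
outer loop
vertex 1.44 -3.965 -4.197
vertex 1.626 -4.556 -3.676
vertex 1.952 -2.947 -2.596
endloop
endfacet
facet normal 0.144 -0.629 -0.764
outer loop
vertex 1.626 -4.556 -3.676
vertex 2.208 -4.073 -3.964
vertex 2.394 -4.664 -3.442
endloop
endfacet
facet normal -0.317 -0.484 0.816
outer loop
vertex 1.626 -4.556 -3.676
vertex 2.394 -4.664 -3.442
vertex 1.952 -2.947 -2.596
endloop
endfacet
facet normal 0.143 -0.629 -0.764
outer loop
vertex 2.394 -4.664 -3.442
vertex 2.208 -4.073 -3.964
vertex 2.976 -4.181 -3.731
endloop
endfacet
facet normal 0.581 -0.234 0.779
outer loop
vertex 2.394 -4.664 -3.442
vertex 2.976 -4.181 -3.731
vertex 1.952 -2.947 -2.596
endloop
endfacet

endsolid


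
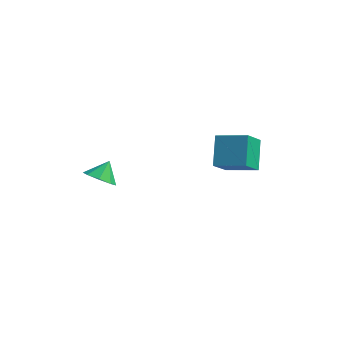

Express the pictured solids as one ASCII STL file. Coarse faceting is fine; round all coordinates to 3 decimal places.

solid 
facet normal -0.956 -0.050 -0.289
outer loop
vertex 1.799 2.819 0.104
vertex 2.11 3.929 -1.118
vertex 2.232 1.396 -1.079
endloop
endfacet
facet normal -0.184 -0.661 0.727
outer loop
vertex 4.01 1.491 -0.542
vertex 1.799 2.819 0.104
vertex 2.232 1.396 -1.079
endloop
endfacet
facet normal -0.956 -0.050 -0.288
outer loop
vertex 2.232 1.396 -1.079
vertex 2.11 3.929 -1.118
vertex 2.542 2.507 -2.301
endloop
endfacet
facet normal 0.228 -0.749 -0.623
outer loop
vertex 2.542 2.507 -2.301
vertex 4.01 1.491 -0.542
vertex 2.232 1.396 -1.079
endloop
endfacet
facet normal -0.228 0.749 0.622
outer loop
vertex 1.799 2.819 0.104
vertex 3.888 4.024 -0.581
vertex 2.11 3.929 -1.118
endloop
endfacet
facet normal -0.185 -0.661 0.727
outer loop
vertex 3.578 2.913 0.641
vertex 1.799 2.819 0.104
vertex 4.01 1.491 -0.542
endloop
endfacet
facet normal -0.228 0.749 0.623
outer loop
vertex 3.578 2.913 0.641
vertex 3.888 4.024 -0.581
vertex 1.799 2.819 0.104
endloop
endfacet
facet normal 0.184 0.661 -0.727
outer loop
vertex 2.11 3.929 -1.118
vertex 3.888 4.024 -0.581
vertex 2.542 2.507 -2.301
endloop
endfacet
facet normal 0.227 -0.749 -0.622
outer loop
vertex 4.321 2.601 -1.764
vertex 4.01 1.491 -0.542
vertex 2.542 2.507 -2.301
endloop
endfacet
facet normal 0.185 0.661 -0.727
outer loop
vertex 2.542 2.507 -2.301
vertex 3.888 4.024 -0.581
vertex 4.321 2.601 -1.764
endloop
endfacet
facet normal 0.956 0.050 0.289
outer loop
vertex 4.321 2.601 -1.764
vertex 3.578 2.913 0.641
vertex 4.01 1.491 -0.542
endloop
endfacet
facet normal 0.956 0.051 0.289
outer loop
vertex 3.888 4.024 -0.581
vertex 3.578 2.913 0.641
vertex 4.321 2.601 -1.764
endloop
endfacet
facet normal -0.162 -0.714 -0.681
outer loop
vertex -0.937 -3.852 0.758
vertex -1.794 -3.938 1.052
vertex -1.378 -3.431 0.421
endloop
endfacet
facet normal 0.709 0.704 -0.049
outer loop
vertex -0.937 -3.852 0.758
vertex -1.378 -3.431 0.421
vertex -1.606 -3.102 1.848
endloop
endfacet
facet normal -0.161 -0.715 -0.681
outer loop
vertex -1.378 -3.431 0.421
vertex -1.794 -3.938 1.052
vertex -2.062 -3.307 0.453
endloop
endfacet
facet normal 0.166 0.966 -0.196
outer loop
vertex -1.378 -3.431 0.421
vertex -2.062 -3.307 0.453
vertex -1.606 -3.102 1.848
endloop
endfacet
facet normal -0.161 -0.715 -0.681
outer loop
vertex -2.062 -3.307 0.453
vertex -1.794 -3.938 1.052
vertex -2.59 -3.553 0.836
endloop
endfacet
facet normal -0.420 0.908 0.004
outer loop
vertex -2.062 -3.307 0.453
vertex -2.59 -3.553 0.836
vertex -1.606 -3.102 1.848
endloop
endfacet
facet normal -0.161 -0.715 -0.681
outer loop
vertex -2.59 -3.553 0.836
vertex -1.794 -3.938 1.052
vertex -2.651 -4.024 1.345
endloop
endfacet
facet normal -0.704 0.561 0.435
outer loop
vertex -2.59 -3.553 0.836
vertex -2.651 -4.024 1.345
vertex -1.606 -3.102 1.848
endloop
endfacet
facet normal -0.161 -0.714 -0.681
outer loop
vertex -2.651 -4.024 1.345
vertex -1.794 -3.938 1.052
vertex -2.211 -4.445 1.682
endloop
endfacet
facet normal -0.521 0.131 0.843
outer loop
vertex -2.651 -4.024 1.345
vertex -2.211 -4.445 1.682
vertex -1.606 -3.102 1.848
endloop
endfacet
facet normal -0.161 -0.714 -0.681
outer loop
vertex -2.211 -4.445 1.682
vertex -1.794 -3.938 1.052
vertex -1.526 -4.569 1.65
endloop
endfacet
facet normal 0.022 -0.133 0.991
outer loop
vertex -2.211 -4.445 1.682
vertex -1.526 -4.569 1.65
vertex -1.606 -3.102 1.848
endloop
endfacet
facet normal -0.161 -0.714 -0.681
outer loop
vertex -1.526 -4.569 1.65
vertex -1.794 -3.938 1.052
vertex -0.999 -4.323 1.268
endloop
endfacet
facet normal 0.608 -0.074 0.791
outer loop
vertex -1.526 -4.569 1.65
vertex -0.999 -4.323 1.268
vertex -1.606 -3.102 1.848
endloop
endfacet
facet normal -0.162 -0.715 -0.680
outer loop
vertex -0.999 -4.323 1.268
vertex -1.794 -3.938 1.052
vertex -0.937 -3.852 0.758
endloop
endfacet
facet normal 0.892 0.272 0.360
outer loop
vertex -0.999 -4.323 1.268
vertex -0.937 -3.852 0.758
vertex -1.606 -3.102 1.848
endloop
endfacet

endsolid


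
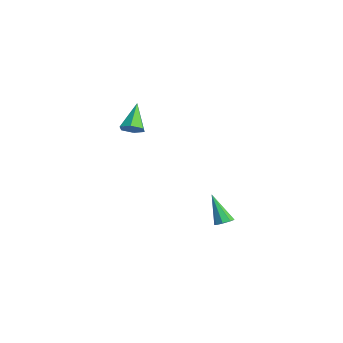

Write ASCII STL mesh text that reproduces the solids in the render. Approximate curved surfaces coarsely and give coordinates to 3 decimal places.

solid 
facet normal 0.565 -0.297 -0.770
outer loop
vertex -0.37 -2.845 3.086
vertex -0.85 -3.273 2.899
vertex -0.847 -2.647 2.66
endloop
endfacet
facet normal 0.220 0.955 0.198
outer loop
vertex -0.37 -2.845 3.086
vertex -0.847 -2.647 2.66
vertex -1.85 -2.747 4.261
endloop
endfacet
facet normal 0.565 -0.297 -0.770
outer loop
vertex -0.847 -2.647 2.66
vertex -0.85 -3.273 2.899
vertex -1.327 -3.074 2.472
endloop
endfacet
facet normal -0.563 0.768 -0.305
outer loop
vertex -0.847 -2.647 2.66
vertex -1.327 -3.074 2.472
vertex -1.85 -2.747 4.261
endloop
endfacet
facet normal 0.565 -0.297 -0.770
outer loop
vertex -1.327 -3.074 2.472
vertex -0.85 -3.273 2.899
vertex -1.331 -3.7 2.711
endloop
endfacet
facet normal -0.960 -0.094 -0.263
outer loop
vertex -1.327 -3.074 2.472
vertex -1.331 -3.7 2.711
vertex -1.85 -2.747 4.261
endloop
endfacet
facet normal 0.564 -0.297 -0.770
outer loop
vertex -1.331 -3.7 2.711
vertex -0.85 -3.273 2.899
vertex -0.854 -3.899 3.137
endloop
endfacet
facet normal -0.573 -0.770 0.282
outer loop
vertex -1.331 -3.7 2.711
vertex -0.854 -3.899 3.137
vertex -1.85 -2.747 4.261
endloop
endfacet
facet normal 0.565 -0.296 -0.770
outer loop
vertex -0.854 -3.899 3.137
vertex -0.85 -3.273 2.899
vertex -0.373 -3.471 3.325
endloop
endfacet
facet normal 0.212 -0.583 0.785
outer loop
vertex -0.854 -3.899 3.137
vertex -0.373 -3.471 3.325
vertex -1.85 -2.747 4.261
endloop
endfacet
facet normal 0.565 -0.297 -0.770
outer loop
vertex -0.373 -3.471 3.325
vertex -0.85 -3.273 2.899
vertex -0.37 -2.845 3.086
endloop
endfacet
facet normal 0.608 0.281 0.743
outer loop
vertex -0.373 -3.471 3.325
vertex -0.37 -2.845 3.086
vertex -1.85 -2.747 4.261
endloop
endfacet
facet normal 0.409 0.229 -0.883
outer loop
vertex 0.223 1.471 -3.549
vertex -0.222 1.297 -3.8
vertex -0.057 1.771 -3.601
endloop
endfacet
facet normal 0.489 0.570 0.660
outer loop
vertex 0.223 1.471 -3.549
vertex -0.057 1.771 -3.601
vertex -0.998 0.863 -2.12
endloop
endfacet
facet normal 0.409 0.229 -0.884
outer loop
vertex -0.057 1.771 -3.601
vertex -0.222 1.297 -3.8
vertex -0.434 1.792 -3.77
endloop
endfacet
facet normal -0.151 0.883 0.445
outer loop
vertex -0.057 1.771 -3.601
vertex -0.434 1.792 -3.77
vertex -0.998 0.863 -2.12
endloop
endfacet
facet normal 0.409 0.229 -0.883
outer loop
vertex -0.434 1.792 -3.77
vertex -0.222 1.297 -3.8
vertex -0.686 1.524 -3.956
endloop
endfacet
facet normal -0.759 0.643 0.102
outer loop
vertex -0.434 1.792 -3.77
vertex -0.686 1.524 -3.956
vertex -0.998 0.863 -2.12
endloop
endfacet
facet normal 0.408 0.226 -0.885
outer loop
vertex -0.686 1.524 -3.956
vertex -0.222 1.297 -3.8
vertex -0.667 1.122 -4.05
endloop
endfacet
facet normal -0.985 -0.007 -0.170
outer loop
vertex -0.686 1.524 -3.956
vertex -0.667 1.122 -4.05
vertex -0.998 0.863 -2.12
endloop
endfacet
facet normal 0.408 0.227 -0.884
outer loop
vertex -0.667 1.122 -4.05
vertex -0.222 1.297 -3.8
vertex -0.387 0.822 -3.998
endloop
endfacet
facet normal -0.696 -0.686 -0.211
outer loop
vertex -0.667 1.122 -4.05
vertex -0.387 0.822 -3.998
vertex -0.998 0.863 -2.12
endloop
endfacet
facet normal 0.407 0.227 -0.885
outer loop
vertex -0.387 0.822 -3.998
vertex -0.222 1.297 -3.8
vertex -0.01 0.801 -3.83
endloop
endfacet
facet normal -0.057 -0.998 0.003
outer loop
vertex -0.387 0.822 -3.998
vertex -0.01 0.801 -3.83
vertex -0.998 0.863 -2.12
endloop
endfacet
facet normal 0.409 0.228 -0.883
outer loop
vertex -0.01 0.801 -3.83
vertex -0.222 1.297 -3.8
vertex 0.242 1.069 -3.644
endloop
endfacet
facet normal 0.552 -0.759 0.346
outer loop
vertex -0.01 0.801 -3.83
vertex 0.242 1.069 -3.644
vertex -0.998 0.863 -2.12
endloop
endfacet
facet normal 0.409 0.228 -0.883
outer loop
vertex 0.242 1.069 -3.644
vertex -0.222 1.297 -3.8
vertex 0.223 1.471 -3.549
endloop
endfacet
facet normal 0.778 -0.109 0.618
outer loop
vertex 0.242 1.069 -3.644
vertex 0.223 1.471 -3.549
vertex -0.998 0.863 -2.12
endloop
endfacet

endsolid


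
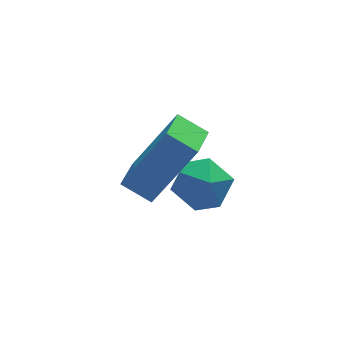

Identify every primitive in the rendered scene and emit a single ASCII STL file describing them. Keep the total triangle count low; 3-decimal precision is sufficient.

solid 
facet normal -0.978 -0.061 0.201
outer loop
vertex 0.181 3.912 0.412
vertex 0.28 3.16 0.664
vertex 0.348 3.767 1.18
endloop
endfacet
facet normal -0.744 0.609 0.277
outer loop
vertex 0.181 3.912 0.412
vertex 0.348 3.767 1.18
vertex 0.704 4.374 0.801
endloop
endfacet
facet normal -0.463 0.816 -0.346
outer loop
vertex 0.181 3.912 0.412
vertex 0.704 4.374 0.801
vertex 0.856 4.142 0.051
endloop
endfacet
facet normal -0.525 0.274 -0.806
outer loop
vertex 0.181 3.912 0.412
vertex 0.856 4.142 0.051
vertex 0.593 3.392 -0.033
endloop
endfacet
facet normal -0.843 -0.268 -0.467
outer loop
vertex 0.181 3.912 0.412
vertex 0.593 3.392 -0.033
vertex 0.28 3.16 0.664
endloop
endfacet
facet normal -0.221 0.606 0.764
outer loop
vertex 0.704 4.374 0.801
vertex 0.348 3.767 1.18
vertex 1.127 3.908 1.293
endloop
endfacet
facet normal -0.600 -0.478 0.641
outer loop
vertex 0.348 3.767 1.18
vertex 0.28 3.16 0.664
vertex 0.864 3.158 1.209
endloop
endfacet
facet normal -0.381 -0.812 -0.442
outer loop
vertex 0.28 3.16 0.664
vertex 0.593 3.392 -0.033
vertex 1.016 2.926 0.459
endloop
endfacet
facet normal 0.132 0.065 -0.989
outer loop
vertex 0.593 3.392 -0.033
vertex 0.856 4.142 0.051
vertex 1.372 3.533 0.08
endloop
endfacet
facet normal 0.231 0.942 -0.244
outer loop
vertex 0.856 4.142 0.051
vertex 0.704 4.374 0.801
vertex 1.44 4.14 0.596
endloop
endfacet
facet normal 0.525 -0.274 0.806
outer loop
vertex 1.539 3.388 0.848
vertex 1.127 3.908 1.293
vertex 0.864 3.158 1.209
endloop
endfacet
facet normal 0.463 -0.816 0.346
outer loop
vertex 1.539 3.388 0.848
vertex 0.864 3.158 1.209
vertex 1.016 2.926 0.459
endloop
endfacet
facet normal 0.744 -0.609 -0.277
outer loop
vertex 1.539 3.388 0.848
vertex 1.016 2.926 0.459
vertex 1.372 3.533 0.08
endloop
endfacet
facet normal 0.978 0.061 -0.201
outer loop
vertex 1.539 3.388 0.848
vertex 1.372 3.533 0.08
vertex 1.44 4.14 0.596
endloop
endfacet
facet normal 0.843 0.268 0.467
outer loop
vertex 1.539 3.388 0.848
vertex 1.44 4.14 0.596
vertex 1.127 3.908 1.293
endloop
endfacet
facet normal -0.132 -0.065 0.989
outer loop
vertex 0.864 3.158 1.209
vertex 1.127 3.908 1.293
vertex 0.348 3.767 1.18
endloop
endfacet
facet normal -0.231 -0.942 0.244
outer loop
vertex 1.016 2.926 0.459
vertex 0.864 3.158 1.209
vertex 0.28 3.16 0.664
endloop
endfacet
facet normal 0.221 -0.606 -0.764
outer loop
vertex 1.372 3.533 0.08
vertex 1.016 2.926 0.459
vertex 0.593 3.392 -0.033
endloop
endfacet
facet normal 0.600 0.478 -0.641
outer loop
vertex 1.44 4.14 0.596
vertex 1.372 3.533 0.08
vertex 0.856 4.142 0.051
endloop
endfacet
facet normal 0.381 0.812 0.442
outer loop
vertex 1.127 3.908 1.293
vertex 1.44 4.14 0.596
vertex 0.704 4.374 0.801
endloop
endfacet
facet normal -0.507 0.089 -0.858
outer loop
vertex -1.255 3.15 2.003
vertex -0.719 3.91 1.765
vertex -0.71 2.648 1.629
endloop
endfacet
facet normal -0.559 -0.791 0.248
outer loop
vertex 0.299 2.47 3.335
vertex -1.255 3.15 2.003
vertex -0.71 2.648 1.629
endloop
endfacet
facet normal -0.507 0.089 -0.858
outer loop
vertex -0.71 2.648 1.629
vertex -0.719 3.91 1.765
vertex -0.174 3.408 1.391
endloop
endfacet
facet normal 0.657 -0.604 -0.451
outer loop
vertex -0.174 3.408 1.391
vertex 0.299 2.47 3.335
vertex -0.71 2.648 1.629
endloop
endfacet
facet normal -0.657 0.604 0.451
outer loop
vertex -1.255 3.15 2.003
vertex 0.29 3.732 3.471
vertex -0.719 3.91 1.765
endloop
endfacet
facet normal -0.559 -0.791 0.248
outer loop
vertex -0.246 2.972 3.709
vertex -1.255 3.15 2.003
vertex 0.299 2.47 3.335
endloop
endfacet
facet normal -0.657 0.604 0.451
outer loop
vertex -0.246 2.972 3.709
vertex 0.29 3.732 3.471
vertex -1.255 3.15 2.003
endloop
endfacet
facet normal 0.559 0.791 -0.248
outer loop
vertex -0.719 3.91 1.765
vertex 0.29 3.732 3.471
vertex -0.174 3.408 1.391
endloop
endfacet
facet normal 0.657 -0.604 -0.451
outer loop
vertex 0.835 3.23 3.097
vertex 0.299 2.47 3.335
vertex -0.174 3.408 1.391
endloop
endfacet
facet normal 0.559 0.791 -0.248
outer loop
vertex -0.174 3.408 1.391
vertex 0.29 3.732 3.471
vertex 0.835 3.23 3.097
endloop
endfacet
facet normal 0.507 -0.089 0.858
outer loop
vertex 0.835 3.23 3.097
vertex -0.246 2.972 3.709
vertex 0.299 2.47 3.335
endloop
endfacet
facet normal 0.507 -0.089 0.858
outer loop
vertex 0.29 3.732 3.471
vertex -0.246 2.972 3.709
vertex 0.835 3.23 3.097
endloop
endfacet

endsolid


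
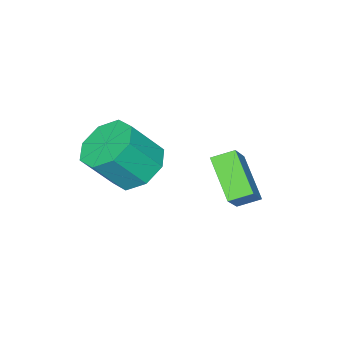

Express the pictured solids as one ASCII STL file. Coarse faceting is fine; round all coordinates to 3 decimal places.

solid 
facet normal -0.516 0.335 -0.789
outer loop
vertex 0.599 -0.765 1.774
vertex -0.111 -0.267 2.45
vertex 0.829 0.023 1.958
endloop
endfacet
facet normal 0.812 -0.103 -0.575
outer loop
vertex 0.599 -0.765 1.774
vertex 0.829 0.023 1.958
vertex 1.501 -1.352 3.154
endloop
endfacet
facet normal 0.812 -0.103 -0.574
outer loop
vertex 1.501 -1.352 3.154
vertex 0.829 0.023 1.958
vertex 1.731 -0.563 3.338
endloop
endfacet
facet normal 0.516 -0.334 0.789
outer loop
vertex 1.501 -1.352 3.154
vertex 1.731 -0.563 3.338
vertex 0.791 -0.853 3.83
endloop
endfacet
facet normal -0.516 0.335 -0.788
outer loop
vertex 0.829 0.023 1.958
vertex -0.111 -0.267 2.45
vertex 0.508 0.642 2.431
endloop
endfacet
facet normal 0.767 0.590 -0.251
outer loop
vertex 0.829 0.023 1.958
vertex 0.508 0.642 2.431
vertex 1.731 -0.563 3.338
endloop
endfacet
facet normal 0.768 0.589 -0.252
outer loop
vertex 1.731 -0.563 3.338
vertex 0.508 0.642 2.431
vertex 1.411 0.056 3.811
endloop
endfacet
facet normal 0.516 -0.335 0.788
outer loop
vertex 1.731 -0.563 3.338
vertex 1.411 0.056 3.811
vertex 0.791 -0.853 3.83
endloop
endfacet
facet normal -0.516 0.335 -0.788
outer loop
vertex 0.508 0.642 2.431
vertex -0.111 -0.267 2.45
vertex -0.175 0.728 2.915
endloop
endfacet
facet normal 0.273 0.937 0.219
outer loop
vertex 0.508 0.642 2.431
vertex -0.175 0.728 2.915
vertex 1.411 0.056 3.811
endloop
endfacet
facet normal 0.273 0.937 0.219
outer loop
vertex 1.411 0.056 3.811
vertex -0.175 0.728 2.915
vertex 0.727 0.142 4.295
endloop
endfacet
facet normal 0.516 -0.335 0.788
outer loop
vertex 1.411 0.056 3.811
vertex 0.727 0.142 4.295
vertex 0.791 -0.853 3.83
endloop
endfacet
facet normal -0.515 0.335 -0.789
outer loop
vertex -0.175 0.728 2.915
vertex -0.111 -0.267 2.45
vertex -0.821 0.232 3.126
endloop
endfacet
facet normal -0.381 0.735 0.561
outer loop
vertex -0.175 0.728 2.915
vertex -0.821 0.232 3.126
vertex 0.727 0.142 4.295
endloop
endfacet
facet normal -0.381 0.734 0.562
outer loop
vertex 0.727 0.142 4.295
vertex -0.821 0.232 3.126
vertex 0.081 -0.355 4.506
endloop
endfacet
facet normal 0.516 -0.335 0.789
outer loop
vertex 0.727 0.142 4.295
vertex 0.081 -0.355 4.506
vertex 0.791 -0.853 3.83
endloop
endfacet
facet normal -0.516 0.334 -0.789
outer loop
vertex -0.821 0.232 3.126
vertex -0.111 -0.267 2.45
vertex -1.051 -0.557 2.942
endloop
endfacet
facet normal -0.812 0.103 0.574
outer loop
vertex -0.821 0.232 3.126
vertex -1.051 -0.557 2.942
vertex 0.081 -0.355 4.506
endloop
endfacet
facet normal -0.812 0.103 0.574
outer loop
vertex 0.081 -0.355 4.506
vertex -1.051 -0.557 2.942
vertex -0.149 -1.143 4.322
endloop
endfacet
facet normal 0.516 -0.335 0.789
outer loop
vertex 0.081 -0.355 4.506
vertex -0.149 -1.143 4.322
vertex 0.791 -0.853 3.83
endloop
endfacet
facet normal -0.516 0.335 -0.788
outer loop
vertex -1.051 -0.557 2.942
vertex -0.111 -0.267 2.45
vertex -0.731 -1.176 2.469
endloop
endfacet
facet normal -0.768 -0.589 0.252
outer loop
vertex -1.051 -0.557 2.942
vertex -0.731 -1.176 2.469
vertex -0.149 -1.143 4.322
endloop
endfacet
facet normal -0.767 -0.590 0.251
outer loop
vertex -0.149 -1.143 4.322
vertex -0.731 -1.176 2.469
vertex 0.172 -1.762 3.849
endloop
endfacet
facet normal 0.516 -0.335 0.788
outer loop
vertex -0.149 -1.143 4.322
vertex 0.172 -1.762 3.849
vertex 0.791 -0.853 3.83
endloop
endfacet
facet normal -0.516 0.335 -0.788
outer loop
vertex -0.731 -1.176 2.469
vertex -0.111 -0.267 2.45
vertex -0.047 -1.262 1.985
endloop
endfacet
facet normal -0.273 -0.937 -0.219
outer loop
vertex -0.731 -1.176 2.469
vertex -0.047 -1.262 1.985
vertex 0.172 -1.762 3.849
endloop
endfacet
facet normal -0.273 -0.937 -0.219
outer loop
vertex 0.172 -1.762 3.849
vertex -0.047 -1.262 1.985
vertex 0.855 -1.848 3.365
endloop
endfacet
facet normal 0.516 -0.335 0.788
outer loop
vertex 0.172 -1.762 3.849
vertex 0.855 -1.848 3.365
vertex 0.791 -0.853 3.83
endloop
endfacet
facet normal -0.516 0.335 -0.789
outer loop
vertex -0.047 -1.262 1.985
vertex -0.111 -0.267 2.45
vertex 0.599 -0.765 1.774
endloop
endfacet
facet normal 0.382 -0.734 -0.561
outer loop
vertex -0.047 -1.262 1.985
vertex 0.599 -0.765 1.774
vertex 0.855 -1.848 3.365
endloop
endfacet
facet normal 0.381 -0.735 -0.561
outer loop
vertex 0.855 -1.848 3.365
vertex 0.599 -0.765 1.774
vertex 1.501 -1.352 3.154
endloop
endfacet
facet normal 0.515 -0.335 0.789
outer loop
vertex 0.855 -1.848 3.365
vertex 1.501 -1.352 3.154
vertex 0.791 -0.853 3.83
endloop
endfacet
facet normal -0.636 -0.272 -0.722
outer loop
vertex -3.768 1.233 1.541
vertex -3.088 2.567 0.439
vertex -3.157 0.656 1.22
endloop
endfacet
facet normal -0.366 -0.717 0.593
outer loop
vertex -2.132 1.093 2.381
vertex -3.768 1.233 1.541
vertex -3.157 0.656 1.22
endloop
endfacet
facet normal -0.637 -0.272 -0.721
outer loop
vertex -3.157 0.656 1.22
vertex -3.088 2.567 0.439
vertex -2.477 1.99 0.117
endloop
endfacet
facet normal 0.679 -0.642 -0.358
outer loop
vertex -2.477 1.99 0.117
vertex -2.132 1.093 2.381
vertex -3.157 0.656 1.22
endloop
endfacet
facet normal -0.679 0.641 0.358
outer loop
vertex -3.768 1.233 1.541
vertex -2.063 3.004 1.6
vertex -3.088 2.567 0.439
endloop
endfacet
facet normal -0.366 -0.718 0.592
outer loop
vertex -2.743 1.67 2.703
vertex -3.768 1.233 1.541
vertex -2.132 1.093 2.381
endloop
endfacet
facet normal -0.679 0.642 0.357
outer loop
vertex -2.743 1.67 2.703
vertex -2.063 3.004 1.6
vertex -3.768 1.233 1.541
endloop
endfacet
facet normal 0.365 0.718 -0.593
outer loop
vertex -3.088 2.567 0.439
vertex -2.063 3.004 1.6
vertex -2.477 1.99 0.117
endloop
endfacet
facet normal 0.679 -0.641 -0.358
outer loop
vertex -1.452 2.427 1.279
vertex -2.132 1.093 2.381
vertex -2.477 1.99 0.117
endloop
endfacet
facet normal 0.366 0.717 -0.593
outer loop
vertex -2.477 1.99 0.117
vertex -2.063 3.004 1.6
vertex -1.452 2.427 1.279
endloop
endfacet
facet normal 0.637 0.272 0.722
outer loop
vertex -1.452 2.427 1.279
vertex -2.743 1.67 2.703
vertex -2.132 1.093 2.381
endloop
endfacet
facet normal 0.636 0.272 0.722
outer loop
vertex -2.063 3.004 1.6
vertex -2.743 1.67 2.703
vertex -1.452 2.427 1.279
endloop
endfacet

endsolid


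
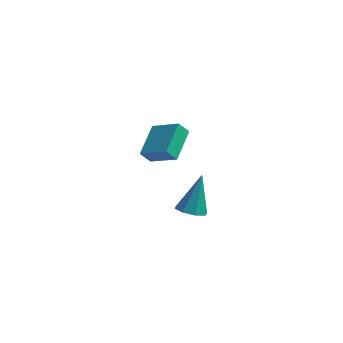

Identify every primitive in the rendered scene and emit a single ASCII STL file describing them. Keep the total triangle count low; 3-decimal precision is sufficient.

solid 
facet normal -0.530 -0.304 0.792
outer loop
vertex -1.048 3.03 0.079
vertex -2.57 3.504 -0.757
vertex -1.186 1.162 -0.73
endloop
endfacet
facet normal 0.846 -0.263 0.464
outer loop
vertex -0.71 1.436 -1.443
vertex -1.048 3.03 0.079
vertex -1.186 1.162 -0.73
endloop
endfacet
facet normal -0.530 -0.304 0.792
outer loop
vertex -1.186 1.162 -0.73
vertex -2.57 3.504 -0.757
vertex -2.708 1.637 -1.566
endloop
endfacet
facet normal -0.068 -0.915 -0.397
outer loop
vertex -2.708 1.637 -1.566
vertex -0.71 1.436 -1.443
vertex -1.186 1.162 -0.73
endloop
endfacet
facet normal 0.067 0.915 0.397
outer loop
vertex -1.048 3.03 0.079
vertex -2.094 3.778 -1.47
vertex -2.57 3.504 -0.757
endloop
endfacet
facet normal 0.846 -0.263 0.464
outer loop
vertex -0.572 3.303 -0.634
vertex -1.048 3.03 0.079
vertex -0.71 1.436 -1.443
endloop
endfacet
facet normal 0.068 0.916 0.396
outer loop
vertex -0.572 3.303 -0.634
vertex -2.094 3.778 -1.47
vertex -1.048 3.03 0.079
endloop
endfacet
facet normal -0.846 0.263 -0.464
outer loop
vertex -2.57 3.504 -0.757
vertex -2.094 3.778 -1.47
vertex -2.708 1.637 -1.566
endloop
endfacet
facet normal -0.068 -0.916 -0.396
outer loop
vertex -2.232 1.91 -2.279
vertex -0.71 1.436 -1.443
vertex -2.708 1.637 -1.566
endloop
endfacet
facet normal -0.846 0.263 -0.464
outer loop
vertex -2.708 1.637 -1.566
vertex -2.094 3.778 -1.47
vertex -2.232 1.91 -2.279
endloop
endfacet
facet normal 0.530 0.304 -0.792
outer loop
vertex -2.232 1.91 -2.279
vertex -0.572 3.303 -0.634
vertex -0.71 1.436 -1.443
endloop
endfacet
facet normal 0.530 0.304 -0.792
outer loop
vertex -2.094 3.778 -1.47
vertex -0.572 3.303 -0.634
vertex -2.232 1.91 -2.279
endloop
endfacet
facet normal -0.131 -0.446 -0.885
outer loop
vertex 2.148 -4.035 -0.771
vertex 1.366 -3.788 -0.78
vertex 2.076 -3.474 -1.043
endloop
endfacet
facet normal 0.974 0.188 0.130
outer loop
vertex 2.148 -4.035 -0.771
vertex 2.076 -3.474 -1.043
vertex 1.654 -2.812 1.16
endloop
endfacet
facet normal -0.131 -0.446 -0.885
outer loop
vertex 2.076 -3.474 -1.043
vertex 1.366 -3.788 -0.78
vertex 1.588 -3.097 -1.161
endloop
endfacet
facet normal 0.624 0.773 -0.113
outer loop
vertex 2.076 -3.474 -1.043
vertex 1.588 -3.097 -1.161
vertex 1.654 -2.812 1.16
endloop
endfacet
facet normal -0.132 -0.446 -0.885
outer loop
vertex 1.588 -3.097 -1.161
vertex 1.366 -3.788 -0.78
vertex 0.97 -3.124 -1.055
endloop
endfacet
facet normal -0.064 0.991 -0.120
outer loop
vertex 1.588 -3.097 -1.161
vertex 0.97 -3.124 -1.055
vertex 1.654 -2.812 1.16
endloop
endfacet
facet normal -0.132 -0.445 -0.886
outer loop
vertex 0.97 -3.124 -1.055
vertex 1.366 -3.788 -0.78
vertex 0.584 -3.541 -0.788
endloop
endfacet
facet normal -0.692 0.713 0.113
outer loop
vertex 0.97 -3.124 -1.055
vertex 0.584 -3.541 -0.788
vertex 1.654 -2.812 1.16
endloop
endfacet
facet normal -0.132 -0.446 -0.885
outer loop
vertex 0.584 -3.541 -0.788
vertex 1.366 -3.788 -0.78
vertex 0.656 -4.102 -0.516
endloop
endfacet
facet normal -0.888 0.104 0.449
outer loop
vertex 0.584 -3.541 -0.788
vertex 0.656 -4.102 -0.516
vertex 1.654 -2.812 1.16
endloop
endfacet
facet normal -0.132 -0.446 -0.885
outer loop
vertex 0.656 -4.102 -0.516
vertex 1.366 -3.788 -0.78
vertex 1.144 -4.479 -0.399
endloop
endfacet
facet normal -0.538 -0.482 0.691
outer loop
vertex 0.656 -4.102 -0.516
vertex 1.144 -4.479 -0.399
vertex 1.654 -2.812 1.16
endloop
endfacet
facet normal -0.132 -0.446 -0.885
outer loop
vertex 1.144 -4.479 -0.399
vertex 1.366 -3.788 -0.78
vertex 1.762 -4.451 -0.505
endloop
endfacet
facet normal 0.151 -0.699 0.698
outer loop
vertex 1.144 -4.479 -0.399
vertex 1.762 -4.451 -0.505
vertex 1.654 -2.812 1.16
endloop
endfacet
facet normal -0.130 -0.445 -0.886
outer loop
vertex 1.762 -4.451 -0.505
vertex 1.366 -3.788 -0.78
vertex 2.148 -4.035 -0.771
endloop
endfacet
facet normal 0.777 -0.423 0.466
outer loop
vertex 1.762 -4.451 -0.505
vertex 2.148 -4.035 -0.771
vertex 1.654 -2.812 1.16
endloop
endfacet

endsolid


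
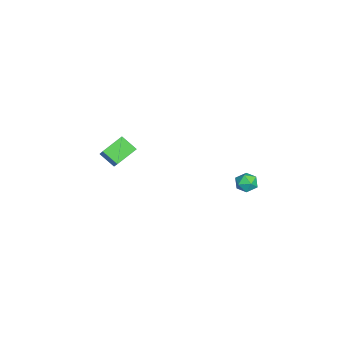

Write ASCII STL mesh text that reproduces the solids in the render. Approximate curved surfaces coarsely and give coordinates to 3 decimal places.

solid 
facet normal -0.425 -0.484 0.765
outer loop
vertex 0.909 3.772 4.19
vertex 1.279 3.227 4.051
vertex 1.514 3.693 4.476
endloop
endfacet
facet normal -0.394 0.218 0.893
outer loop
vertex 0.909 3.772 4.19
vertex 1.514 3.693 4.476
vertex 1.326 4.297 4.246
endloop
endfacet
facet normal -0.746 0.553 0.370
outer loop
vertex 0.909 3.772 4.19
vertex 1.326 4.297 4.246
vertex 0.976 4.204 3.679
endloop
endfacet
facet normal -0.995 0.058 -0.081
outer loop
vertex 0.909 3.772 4.19
vertex 0.976 4.204 3.679
vertex 0.947 3.543 3.559
endloop
endfacet
facet normal -0.796 -0.582 0.163
outer loop
vertex 0.909 3.772 4.19
vertex 0.947 3.543 3.559
vertex 1.279 3.227 4.051
endloop
endfacet
facet normal 0.291 0.418 0.861
outer loop
vertex 1.326 4.297 4.246
vertex 1.514 3.693 4.476
vertex 1.953 4.077 4.141
endloop
endfacet
facet normal 0.241 -0.718 0.654
outer loop
vertex 1.514 3.693 4.476
vertex 1.279 3.227 4.051
vertex 1.924 3.416 4.021
endloop
endfacet
facet normal -0.361 -0.876 -0.319
outer loop
vertex 1.279 3.227 4.051
vertex 0.947 3.543 3.559
vertex 1.574 3.323 3.454
endloop
endfacet
facet normal -0.683 0.159 -0.713
outer loop
vertex 0.947 3.543 3.559
vertex 0.976 4.204 3.679
vertex 1.386 3.927 3.224
endloop
endfacet
facet normal -0.280 0.960 0.016
outer loop
vertex 0.976 4.204 3.679
vertex 1.326 4.297 4.246
vertex 1.621 4.393 3.649
endloop
endfacet
facet normal 0.995 -0.058 0.081
outer loop
vertex 1.991 3.848 3.51
vertex 1.953 4.077 4.141
vertex 1.924 3.416 4.021
endloop
endfacet
facet normal 0.746 -0.553 -0.370
outer loop
vertex 1.991 3.848 3.51
vertex 1.924 3.416 4.021
vertex 1.574 3.323 3.454
endloop
endfacet
facet normal 0.394 -0.218 -0.893
outer loop
vertex 1.991 3.848 3.51
vertex 1.574 3.323 3.454
vertex 1.386 3.927 3.224
endloop
endfacet
facet normal 0.425 0.484 -0.765
outer loop
vertex 1.991 3.848 3.51
vertex 1.386 3.927 3.224
vertex 1.621 4.393 3.649
endloop
endfacet
facet normal 0.796 0.582 -0.163
outer loop
vertex 1.991 3.848 3.51
vertex 1.621 4.393 3.649
vertex 1.953 4.077 4.141
endloop
endfacet
facet normal 0.683 -0.159 0.713
outer loop
vertex 1.924 3.416 4.021
vertex 1.953 4.077 4.141
vertex 1.514 3.693 4.476
endloop
endfacet
facet normal 0.280 -0.960 -0.016
outer loop
vertex 1.574 3.323 3.454
vertex 1.924 3.416 4.021
vertex 1.279 3.227 4.051
endloop
endfacet
facet normal -0.291 -0.418 -0.861
outer loop
vertex 1.386 3.927 3.224
vertex 1.574 3.323 3.454
vertex 0.947 3.543 3.559
endloop
endfacet
facet normal -0.241 0.718 -0.654
outer loop
vertex 1.621 4.393 3.649
vertex 1.386 3.927 3.224
vertex 0.976 4.204 3.679
endloop
endfacet
facet normal 0.361 0.876 0.319
outer loop
vertex 1.953 4.077 4.141
vertex 1.621 4.393 3.649
vertex 1.326 4.297 4.246
endloop
endfacet
facet normal -0.728 -0.180 -0.662
outer loop
vertex -5.241 -3.605 1.804
vertex -4.827 -2.765 1.12
vertex -4.398 -4.563 1.138
endloop
endfacet
facet normal -0.357 -0.724 0.590
outer loop
vertex -2.833 -4.175 2.56
vertex -5.241 -3.605 1.804
vertex -4.398 -4.563 1.138
endloop
endfacet
facet normal -0.728 -0.180 -0.661
outer loop
vertex -4.398 -4.563 1.138
vertex -4.827 -2.765 1.12
vertex -3.984 -3.723 0.453
endloop
endfacet
facet normal 0.585 -0.666 -0.463
outer loop
vertex -3.984 -3.723 0.453
vertex -2.833 -4.175 2.56
vertex -4.398 -4.563 1.138
endloop
endfacet
facet normal -0.586 0.665 0.463
outer loop
vertex -5.241 -3.605 1.804
vertex -3.262 -2.377 2.542
vertex -4.827 -2.765 1.12
endloop
endfacet
facet normal -0.357 -0.725 0.590
outer loop
vertex -3.676 -3.217 3.227
vertex -5.241 -3.605 1.804
vertex -2.833 -4.175 2.56
endloop
endfacet
facet normal -0.586 0.666 0.462
outer loop
vertex -3.676 -3.217 3.227
vertex -3.262 -2.377 2.542
vertex -5.241 -3.605 1.804
endloop
endfacet
facet normal 0.356 0.724 -0.590
outer loop
vertex -4.827 -2.765 1.12
vertex -3.262 -2.377 2.542
vertex -3.984 -3.723 0.453
endloop
endfacet
facet normal 0.586 -0.665 -0.463
outer loop
vertex -2.419 -3.335 1.876
vertex -2.833 -4.175 2.56
vertex -3.984 -3.723 0.453
endloop
endfacet
facet normal 0.357 0.724 -0.590
outer loop
vertex -3.984 -3.723 0.453
vertex -3.262 -2.377 2.542
vertex -2.419 -3.335 1.876
endloop
endfacet
facet normal 0.728 0.180 0.662
outer loop
vertex -2.419 -3.335 1.876
vertex -3.676 -3.217 3.227
vertex -2.833 -4.175 2.56
endloop
endfacet
facet normal 0.728 0.181 0.661
outer loop
vertex -3.262 -2.377 2.542
vertex -3.676 -3.217 3.227
vertex -2.419 -3.335 1.876
endloop
endfacet

endsolid


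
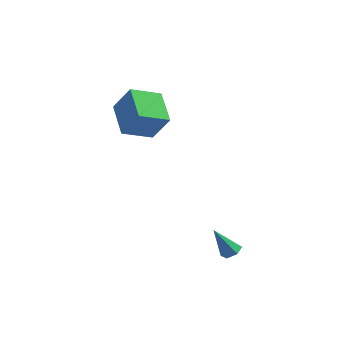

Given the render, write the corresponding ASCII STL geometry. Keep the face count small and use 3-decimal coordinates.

solid 
facet normal -0.519 0.071 -0.852
outer loop
vertex -4.611 2.653 0.208
vertex -5.417 4.279 0.835
vertex -3.36 3.539 -0.481
endloop
endfacet
facet normal 0.420 -0.847 -0.327
outer loop
vertex -2.503 3.421 0.925
vertex -4.611 2.653 0.208
vertex -3.36 3.539 -0.481
endloop
endfacet
facet normal -0.519 0.072 -0.852
outer loop
vertex -3.36 3.539 -0.481
vertex -5.417 4.279 0.835
vertex -4.166 5.164 0.147
endloop
endfacet
facet normal 0.744 0.527 -0.409
outer loop
vertex -4.166 5.164 0.147
vertex -2.503 3.421 0.925
vertex -3.36 3.539 -0.481
endloop
endfacet
facet normal -0.745 -0.527 0.410
outer loop
vertex -4.611 2.653 0.208
vertex -4.56 4.161 2.241
vertex -5.417 4.279 0.835
endloop
endfacet
facet normal 0.420 -0.847 -0.326
outer loop
vertex -3.754 2.536 1.613
vertex -4.611 2.653 0.208
vertex -2.503 3.421 0.925
endloop
endfacet
facet normal -0.744 -0.528 0.410
outer loop
vertex -3.754 2.536 1.613
vertex -4.56 4.161 2.241
vertex -4.611 2.653 0.208
endloop
endfacet
facet normal -0.419 0.847 0.327
outer loop
vertex -5.417 4.279 0.835
vertex -4.56 4.161 2.241
vertex -4.166 5.164 0.147
endloop
endfacet
facet normal 0.744 0.527 -0.410
outer loop
vertex -3.309 5.047 1.552
vertex -2.503 3.421 0.925
vertex -4.166 5.164 0.147
endloop
endfacet
facet normal -0.420 0.847 0.327
outer loop
vertex -4.166 5.164 0.147
vertex -4.56 4.161 2.241
vertex -3.309 5.047 1.552
endloop
endfacet
facet normal 0.519 -0.071 0.852
outer loop
vertex -3.309 5.047 1.552
vertex -3.754 2.536 1.613
vertex -2.503 3.421 0.925
endloop
endfacet
facet normal 0.520 -0.071 0.851
outer loop
vertex -4.56 4.161 2.241
vertex -3.754 2.536 1.613
vertex -3.309 5.047 1.552
endloop
endfacet
facet normal 0.502 0.048 -0.864
outer loop
vertex 1.81 -2.241 -3.287
vertex 1.472 -1.873 -3.463
vertex 1.909 -1.727 -3.201
endloop
endfacet
facet normal 0.668 -0.246 0.702
outer loop
vertex 1.81 -2.241 -3.287
vertex 1.909 -1.727 -3.201
vertex 0.688 -1.947 -2.117
endloop
endfacet
facet normal 0.502 0.048 -0.864
outer loop
vertex 1.909 -1.727 -3.201
vertex 1.472 -1.873 -3.463
vertex 1.571 -1.359 -3.377
endloop
endfacet
facet normal 0.418 0.675 0.608
outer loop
vertex 1.909 -1.727 -3.201
vertex 1.571 -1.359 -3.377
vertex 0.688 -1.947 -2.117
endloop
endfacet
facet normal 0.503 0.047 -0.863
outer loop
vertex 1.571 -1.359 -3.377
vertex 1.472 -1.873 -3.463
vertex 1.134 -1.505 -3.64
endloop
endfacet
facet normal -0.393 0.908 0.148
outer loop
vertex 1.571 -1.359 -3.377
vertex 1.134 -1.505 -3.64
vertex 0.688 -1.947 -2.117
endloop
endfacet
facet normal 0.503 0.047 -0.863
outer loop
vertex 1.134 -1.505 -3.64
vertex 1.472 -1.873 -3.463
vertex 1.035 -2.018 -3.726
endloop
endfacet
facet normal -0.952 0.220 -0.215
outer loop
vertex 1.134 -1.505 -3.64
vertex 1.035 -2.018 -3.726
vertex 0.688 -1.947 -2.117
endloop
endfacet
facet normal 0.503 0.047 -0.863
outer loop
vertex 1.035 -2.018 -3.726
vertex 1.472 -1.873 -3.463
vertex 1.373 -2.386 -3.549
endloop
endfacet
facet normal -0.702 -0.702 -0.120
outer loop
vertex 1.035 -2.018 -3.726
vertex 1.373 -2.386 -3.549
vertex 0.688 -1.947 -2.117
endloop
endfacet
facet normal 0.502 0.048 -0.864
outer loop
vertex 1.373 -2.386 -3.549
vertex 1.472 -1.873 -3.463
vertex 1.81 -2.241 -3.287
endloop
endfacet
facet normal 0.108 -0.935 0.338
outer loop
vertex 1.373 -2.386 -3.549
vertex 1.81 -2.241 -3.287
vertex 0.688 -1.947 -2.117
endloop
endfacet

endsolid
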